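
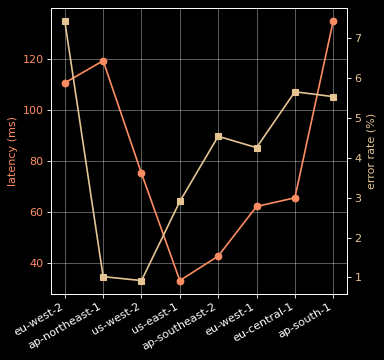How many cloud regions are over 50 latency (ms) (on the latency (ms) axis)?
6

Above 50: eu-west-2, ap-northeast-1, us-west-2, eu-west-1, eu-central-1, ap-south-1.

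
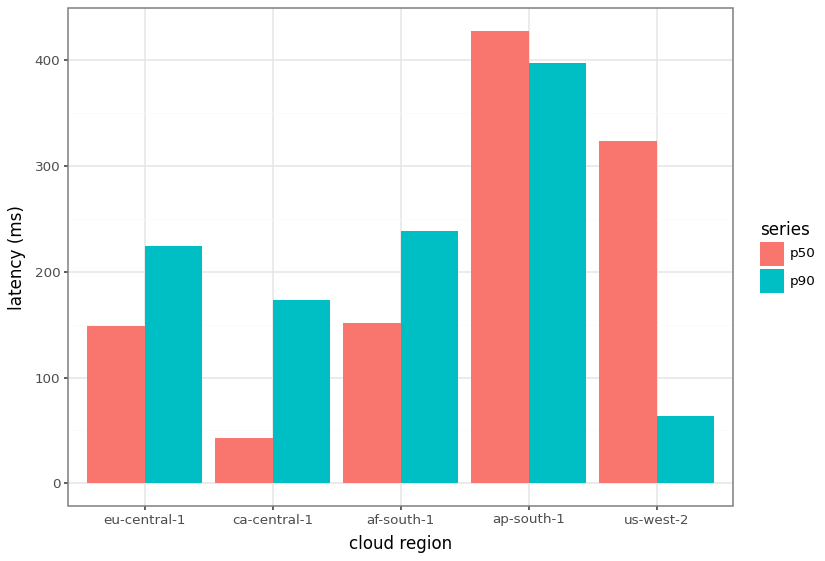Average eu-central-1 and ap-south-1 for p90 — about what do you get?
≈ 300

(200 + 400) / 2 ≈ 300.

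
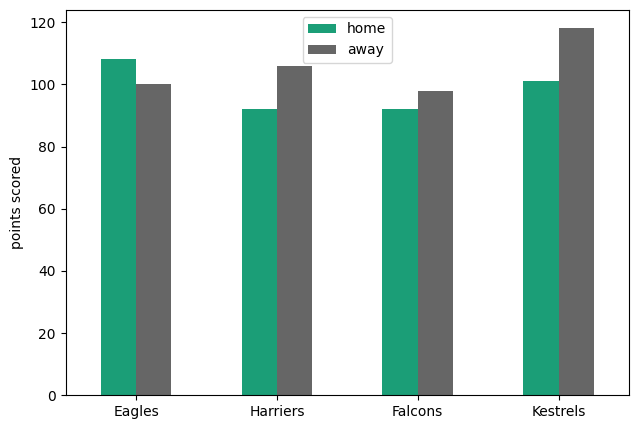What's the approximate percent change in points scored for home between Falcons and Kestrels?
≈ +11.1%

Falcons ≈ 90, Kestrels ≈ 100; (100 − 90) / 90 ≈ +11.1%.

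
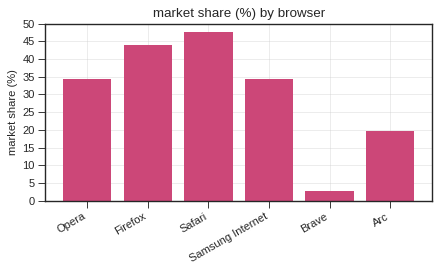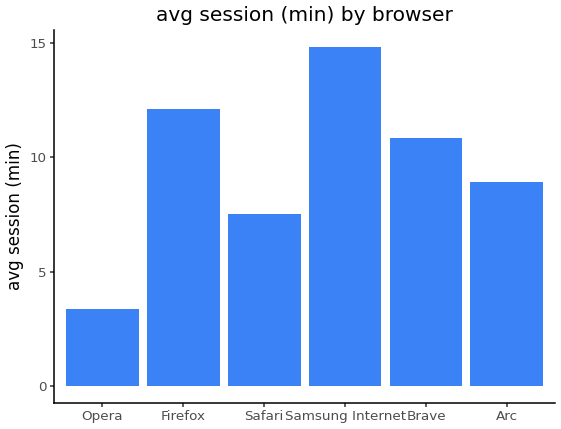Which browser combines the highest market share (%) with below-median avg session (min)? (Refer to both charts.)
Chart 2 median avg session (min) ≈ 10; below-median browsers: Opera, Safari, Arc. Among those, Safari has the highest market share (%) (≈ 50).

Safari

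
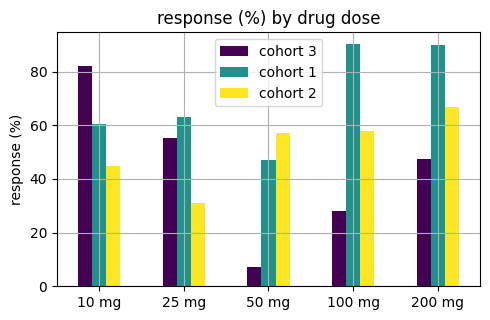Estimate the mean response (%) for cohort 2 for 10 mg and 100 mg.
≈ 50

(40 + 60) / 2 ≈ 50.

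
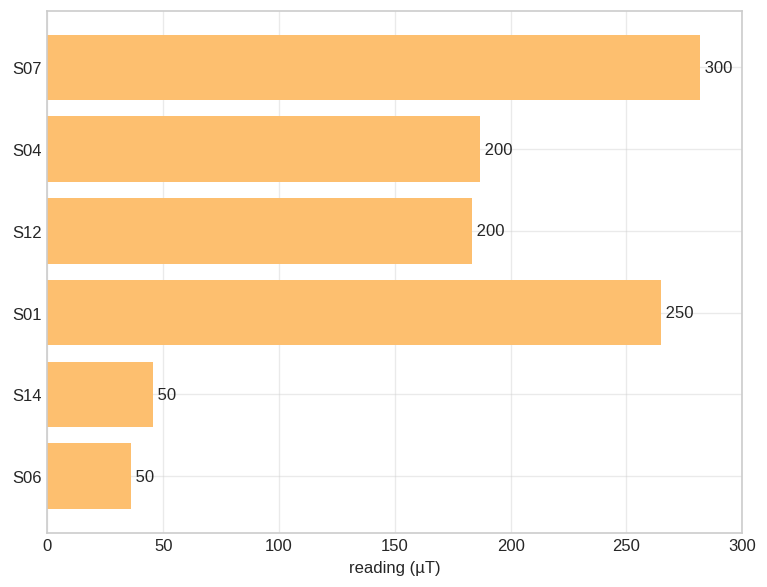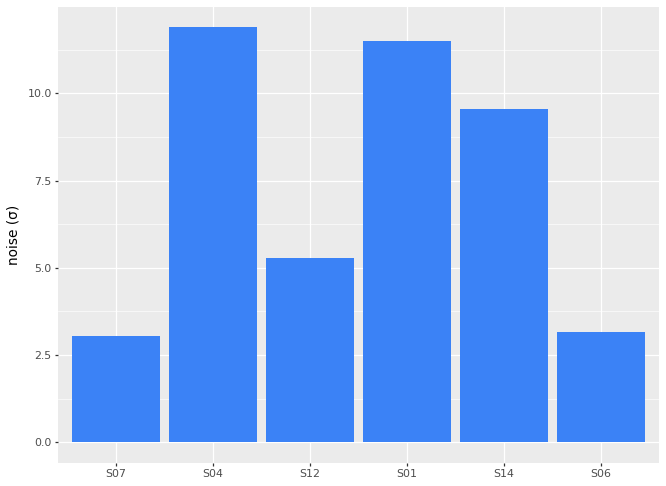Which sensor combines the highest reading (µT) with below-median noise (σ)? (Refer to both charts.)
S07

Chart 2 median noise (σ) ≈ 8; below-median sensors: S07, S12, S06. Among those, S07 has the highest reading (µT) (≈ 300).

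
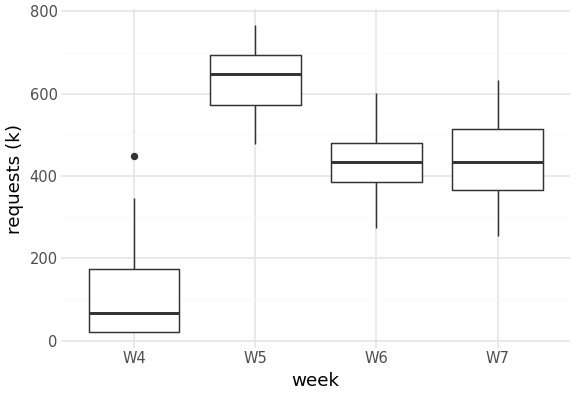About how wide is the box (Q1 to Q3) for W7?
Q3 ≈ 500, Q1 ≈ 350; IQR ≈ 150.

≈ 150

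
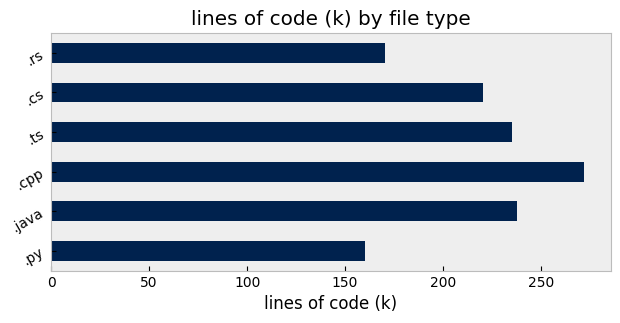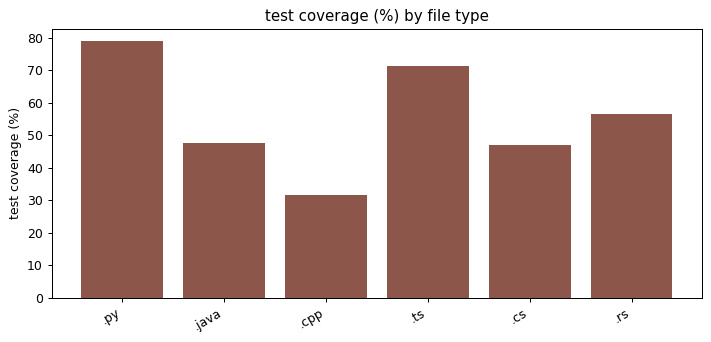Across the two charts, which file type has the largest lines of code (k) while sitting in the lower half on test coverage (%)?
Chart 2 median test coverage (%) ≈ 50; below-median file types: .java, .cpp, .cs. Among those, .cpp has the highest lines of code (k) (≈ 275).

.cpp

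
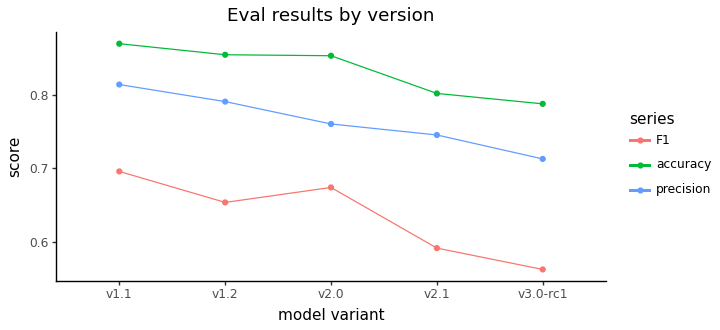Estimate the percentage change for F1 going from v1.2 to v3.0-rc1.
v1.2 ≈ 0.65, v3.0-rc1 ≈ 0.55; (0.55 − 0.65) / 0.65 ≈ -15.4%.

≈ -15.4%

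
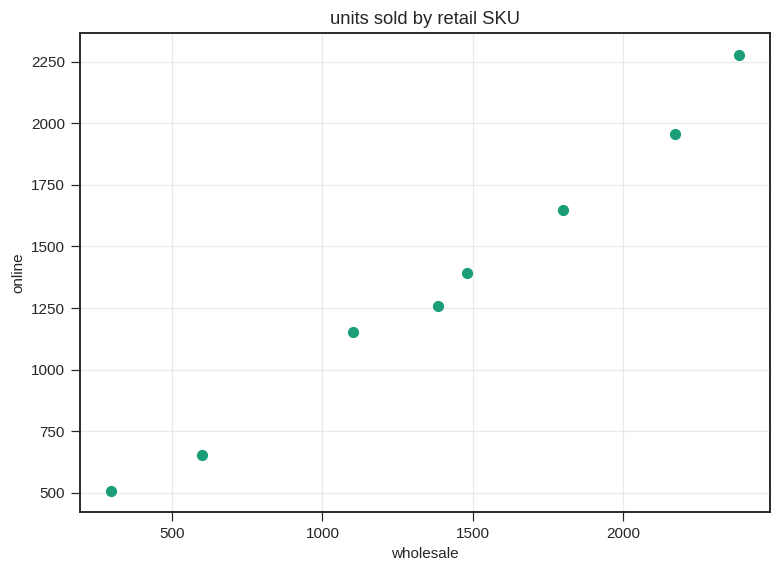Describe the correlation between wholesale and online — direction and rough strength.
Points are positively correlated; strong (|r| ≈ 1.0).

positive, strong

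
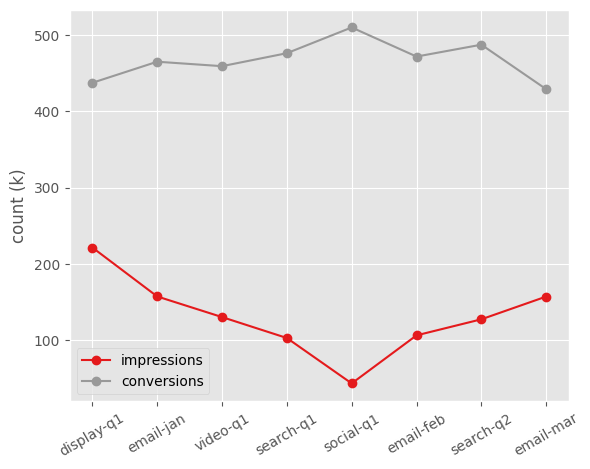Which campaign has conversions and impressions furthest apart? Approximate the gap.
social-q1: conversions ≈ 500, impressions ≈ 50 → gap ≈ 450. Next-largest (search-q1) is only ≈ 400.

social-q1, ≈ 450 k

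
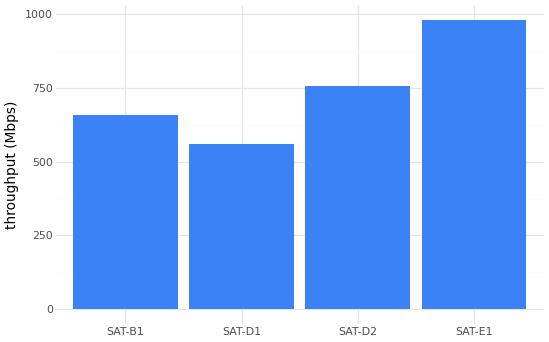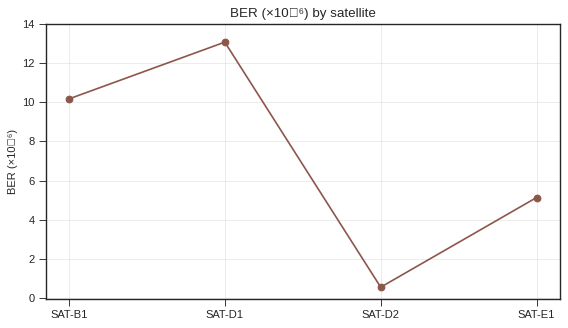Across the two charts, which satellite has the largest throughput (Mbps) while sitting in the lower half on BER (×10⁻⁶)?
Chart 2 median BER (×10⁻⁶) ≈ 8; below-median satellites: SAT-D2, SAT-E1. Among those, SAT-E1 has the highest throughput (Mbps) (≈ 1000).

SAT-E1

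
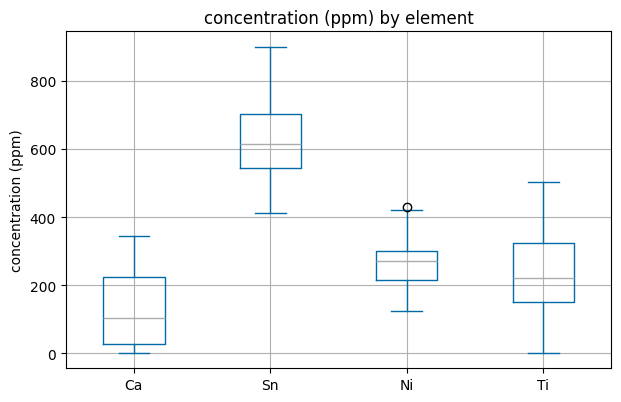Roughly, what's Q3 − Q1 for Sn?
≈ 150

Q3 ≈ 700, Q1 ≈ 550; IQR ≈ 150.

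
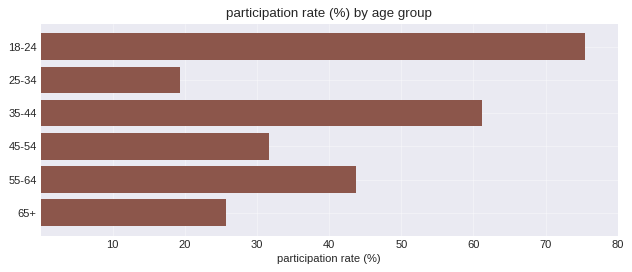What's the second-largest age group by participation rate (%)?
35-44

Top 3: 18-24 ≈ 80, 35-44 ≈ 60, 55-64 ≈ 40.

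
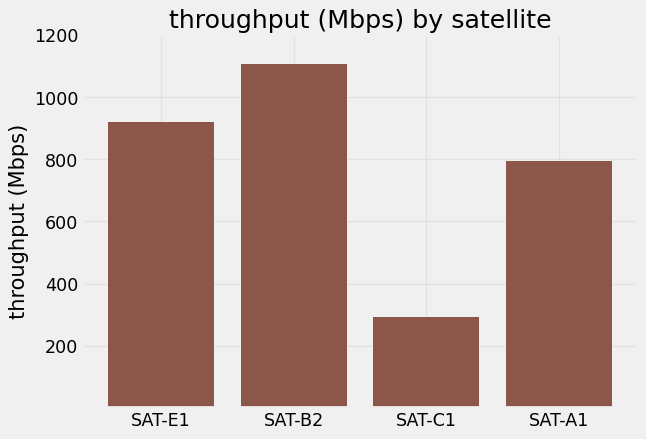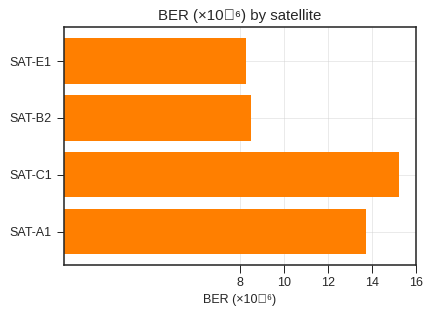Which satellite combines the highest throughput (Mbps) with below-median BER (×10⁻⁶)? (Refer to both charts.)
Chart 2 median BER (×10⁻⁶) ≈ 12; below-median satellites: SAT-E1, SAT-B2. Among those, SAT-B2 has the highest throughput (Mbps) (≈ 1200).

SAT-B2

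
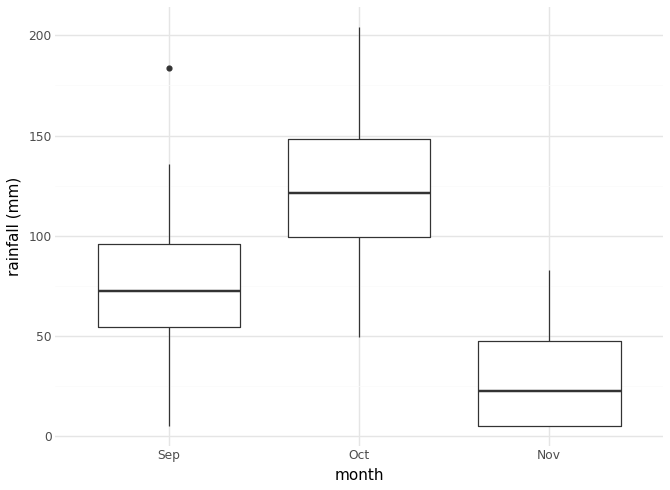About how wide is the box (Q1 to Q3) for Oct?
≈ 50

Q3 ≈ 150, Q1 ≈ 100; IQR ≈ 50.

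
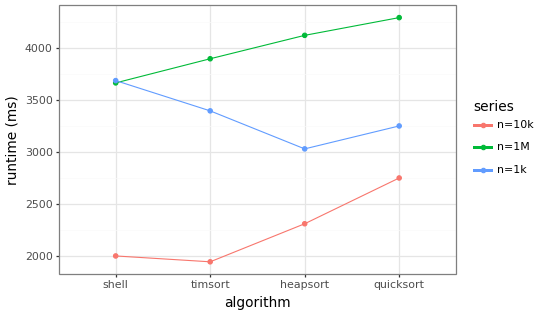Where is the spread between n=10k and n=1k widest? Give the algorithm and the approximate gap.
shell, ≈ 1600 ms

shell: n=10k ≈ 2000, n=1k ≈ 3600 → gap ≈ 1600. Next-largest (timsort) is only ≈ 1400.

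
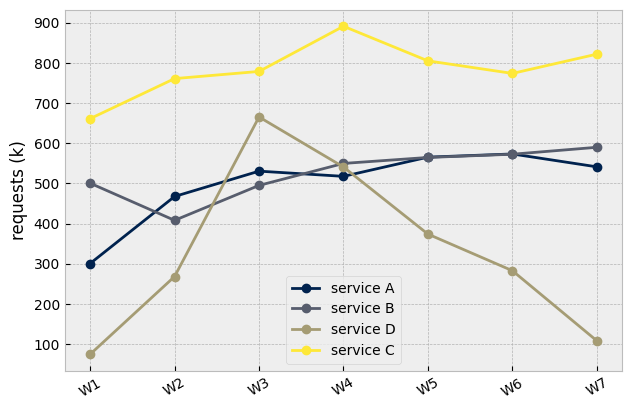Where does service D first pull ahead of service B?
W3

W2: service D ≈ 300 vs service B ≈ 400 (not yet); W3: service D ≈ 700 vs service B ≈ 500 (first crossover).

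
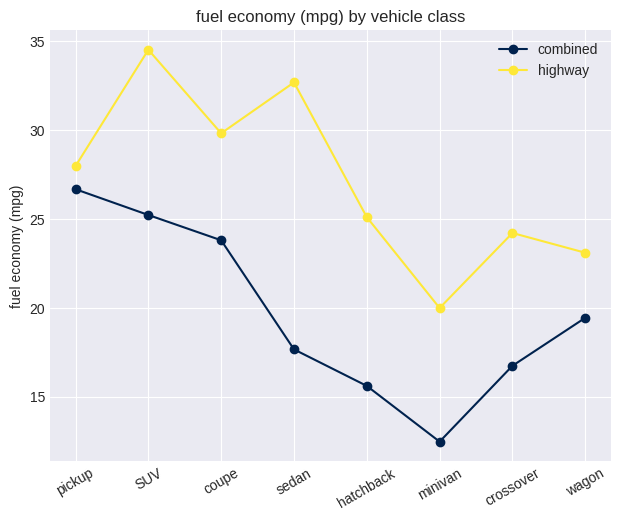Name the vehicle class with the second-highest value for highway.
Top 3 for highway: SUV ≈ 34, sedan ≈ 32, coupe ≈ 30.

sedan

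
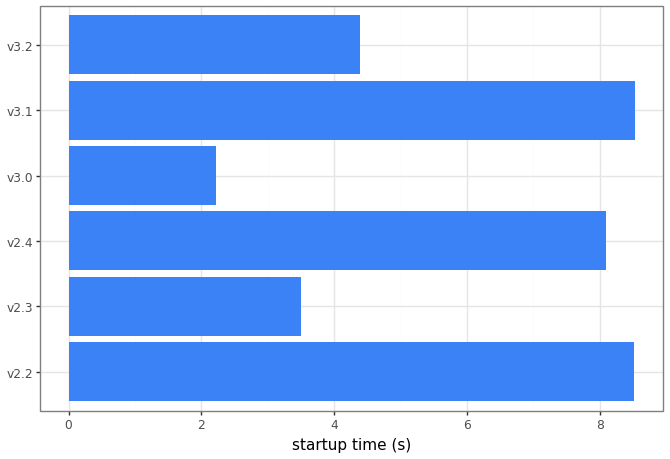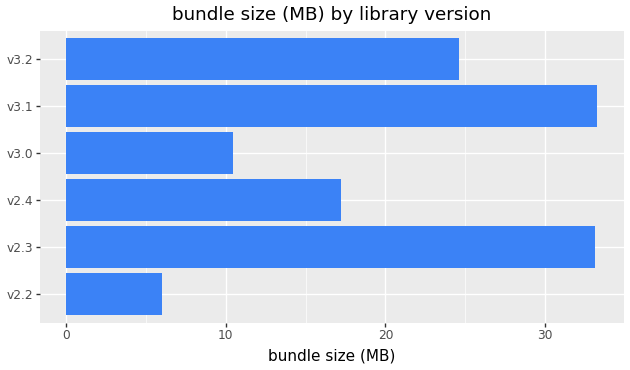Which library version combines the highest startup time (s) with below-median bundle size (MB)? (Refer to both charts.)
Chart 2 median bundle size (MB) ≈ 20; below-median library versions: v2.2, v2.4, v3.0. Among those, v2.2 has the highest startup time (s) (≈ 9).

v2.2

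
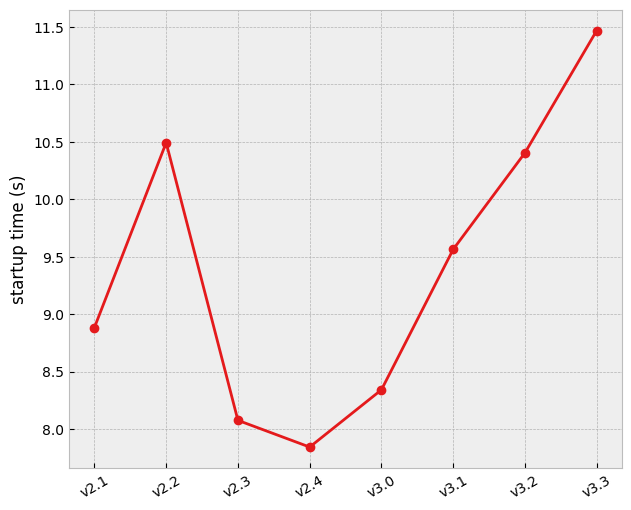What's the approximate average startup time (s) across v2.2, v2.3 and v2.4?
≈ 8.83

(10.5 + 8.0 + 8.0) / 3 ≈ 8.83.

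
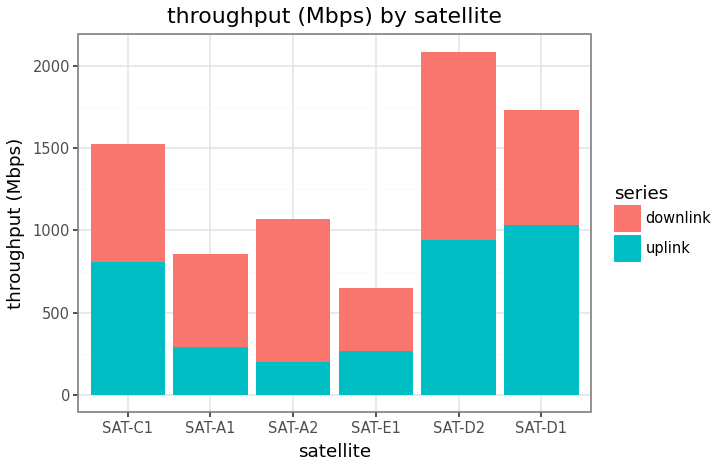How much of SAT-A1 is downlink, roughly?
≈ 600

downlink top ≈ 800, bottom ≈ 200; segment ≈ 600.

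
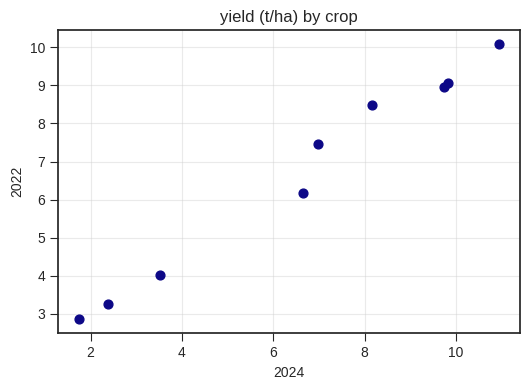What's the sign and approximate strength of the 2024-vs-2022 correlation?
positive, strong

Points are positively correlated; strong (|r| ≈ 1.0).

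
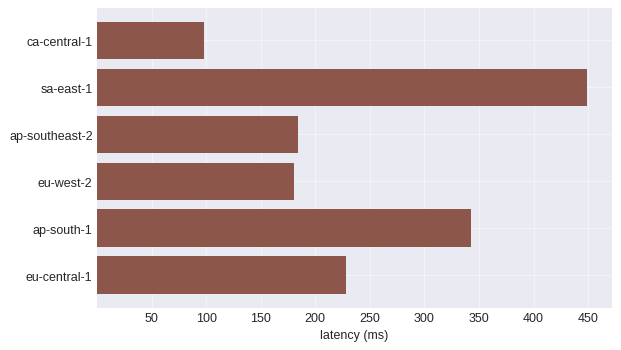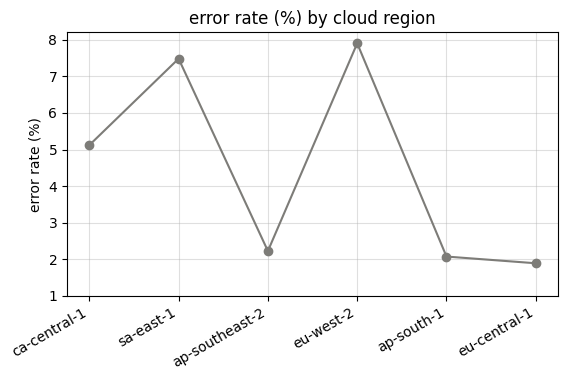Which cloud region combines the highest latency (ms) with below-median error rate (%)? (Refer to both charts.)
Chart 2 median error rate (%) ≈ 4; below-median cloud regions: ap-southeast-2, ap-south-1, eu-central-1. Among those, ap-south-1 has the highest latency (ms) (≈ 350).

ap-south-1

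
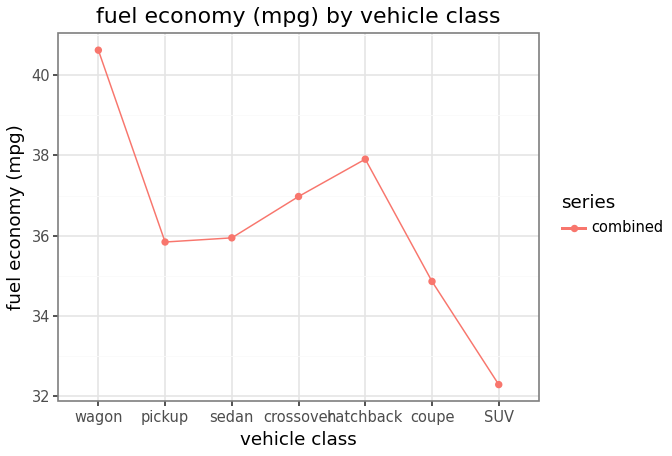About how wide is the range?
Max wagon ≈ 41, min SUV ≈ 32; range ≈ 9.

≈ 9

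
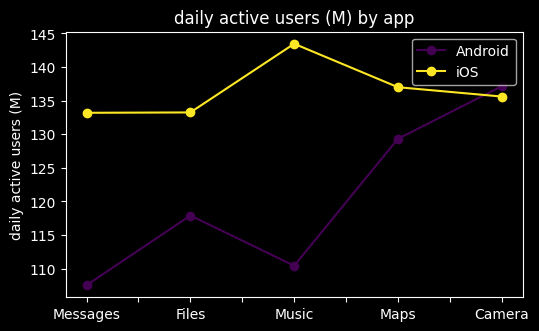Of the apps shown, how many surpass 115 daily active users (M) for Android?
Above 115: Files, Maps, Camera.

3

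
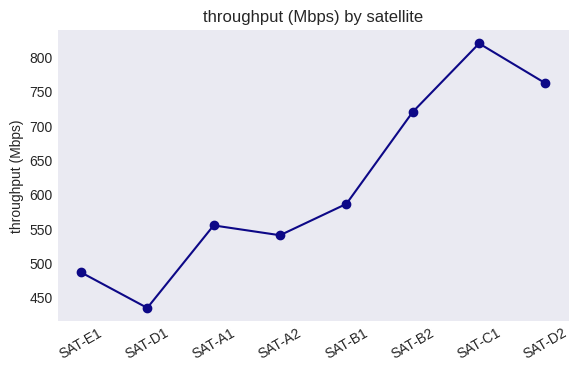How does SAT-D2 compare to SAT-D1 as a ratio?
≈ 1.67×

SAT-D2 ≈ 750, SAT-D1 ≈ 450; 750/450 ≈ 1.67.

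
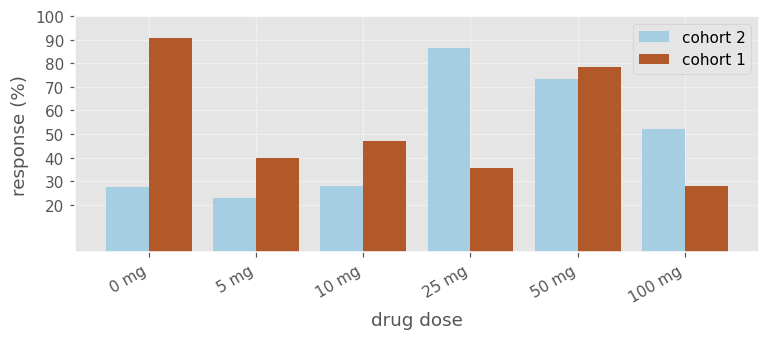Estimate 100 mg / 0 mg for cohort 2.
≈ 1.67×

100 mg ≈ 50, 0 mg ≈ 30; 50/30 ≈ 1.67.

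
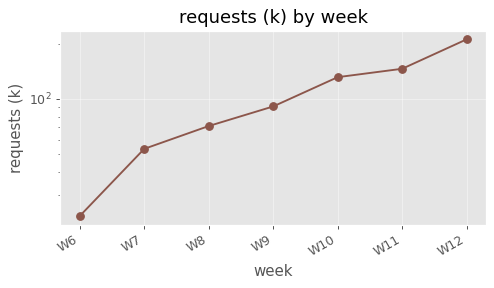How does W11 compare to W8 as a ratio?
≈ 1.75×

W11 ≈ 140, W8 ≈ 80; 140/80 ≈ 1.75.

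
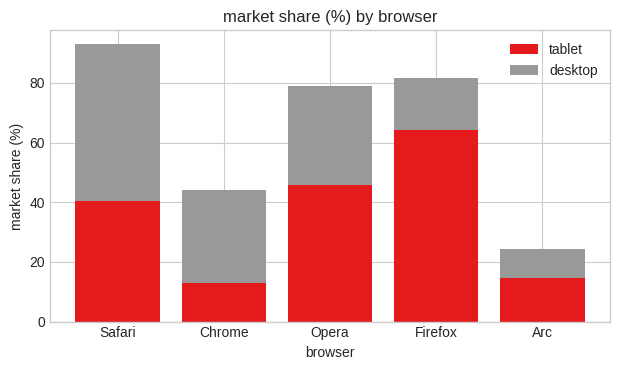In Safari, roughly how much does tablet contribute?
≈ 40

tablet top ≈ 40, bottom ≈ 0; segment ≈ 40.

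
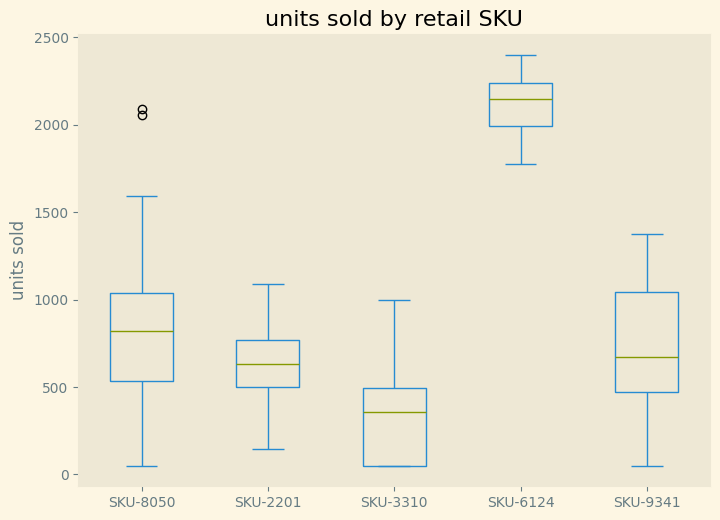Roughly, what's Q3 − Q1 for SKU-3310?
Q3 ≈ 400, Q1 ≈ 0; IQR ≈ 400.

≈ 400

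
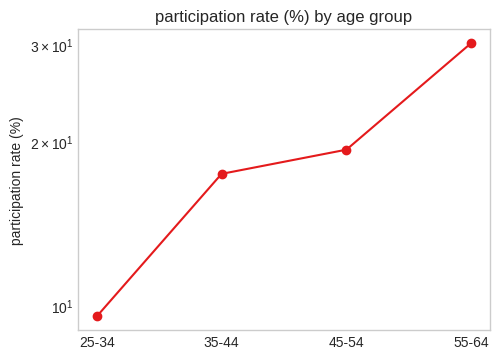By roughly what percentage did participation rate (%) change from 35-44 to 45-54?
≈ +11.1%

35-44 ≈ 18, 45-54 ≈ 20; (20 − 18) / 18 ≈ +11.1%.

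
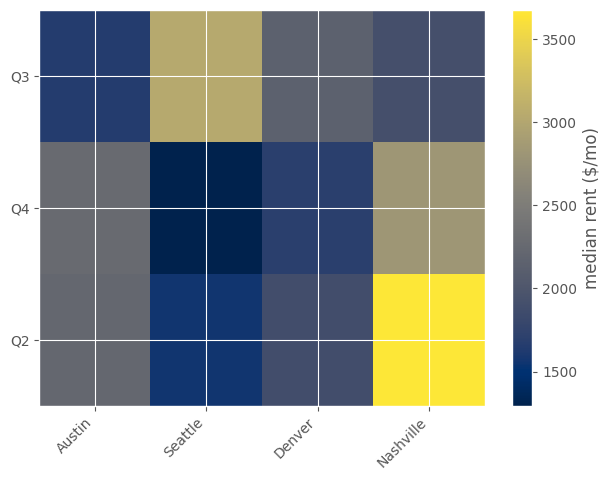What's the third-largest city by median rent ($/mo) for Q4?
Top 4 for Q4: Nashville ≈ 2800, Austin ≈ 2200, Denver ≈ 1600, Seattle ≈ 1200.

Denver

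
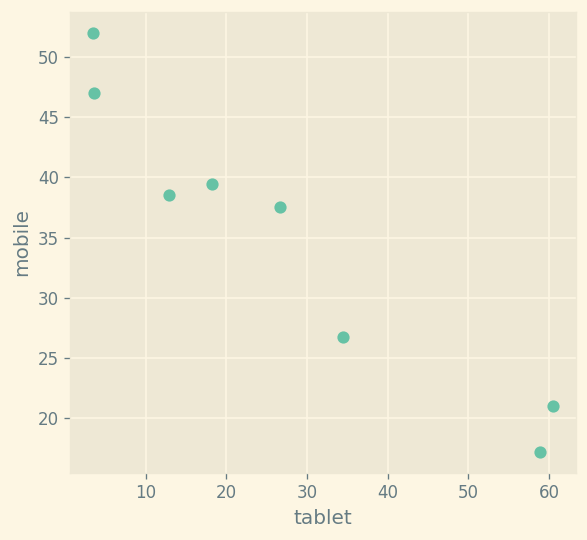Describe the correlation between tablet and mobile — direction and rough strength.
Points are negatively correlated; strong (|r| ≈ 1.0).

negative, strong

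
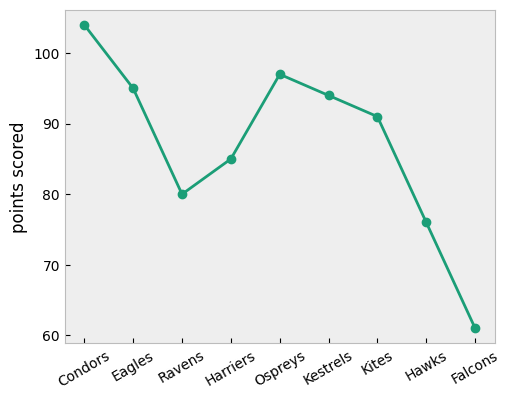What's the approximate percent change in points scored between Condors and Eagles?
≈ -9.5%

Condors ≈ 105, Eagles ≈ 95; (95 − 105) / 105 ≈ -9.5%.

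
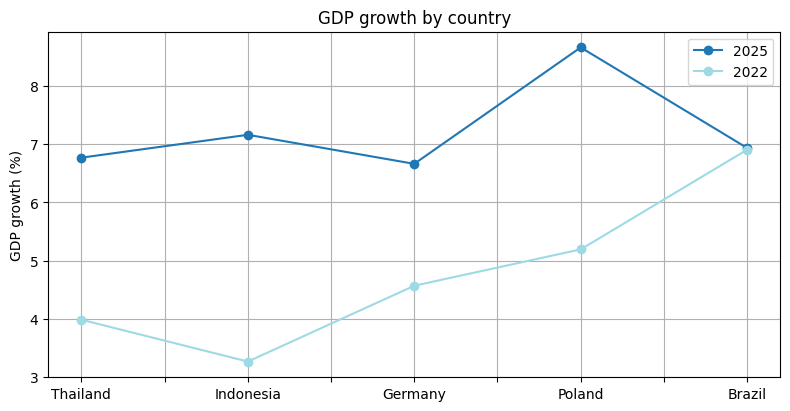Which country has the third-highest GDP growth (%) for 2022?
Top 4 for 2022: Brazil ≈ 7.0, Poland ≈ 5.0, Germany ≈ 4.5, Thailand ≈ 4.0.

Germany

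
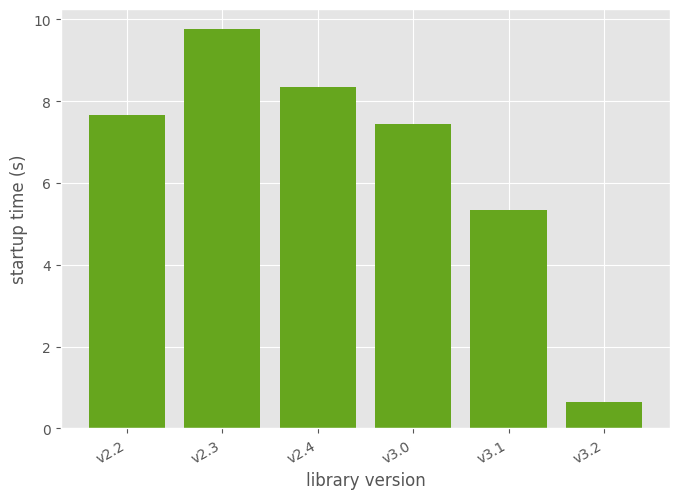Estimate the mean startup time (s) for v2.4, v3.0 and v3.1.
≈ 7

(8 + 7 + 5) / 3 ≈ 7.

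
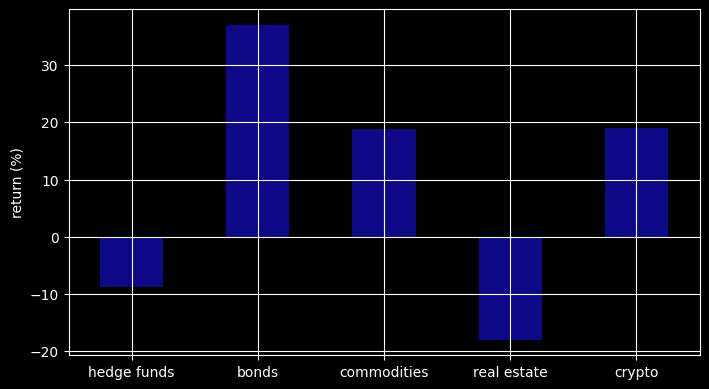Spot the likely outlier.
real estate

real estate ≈ -20; the rest sit between ≈ -10 and ≈ 35.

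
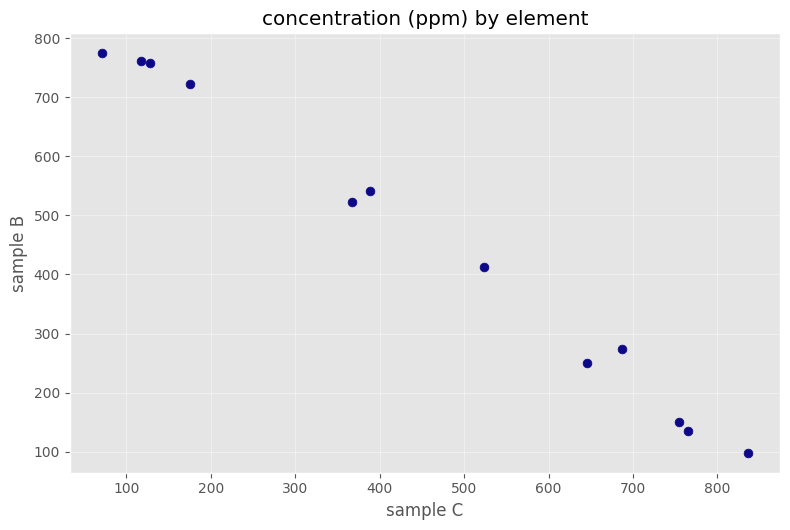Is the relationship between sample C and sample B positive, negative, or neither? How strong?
Points are negatively correlated; strong (|r| ≈ 1.0).

negative, strong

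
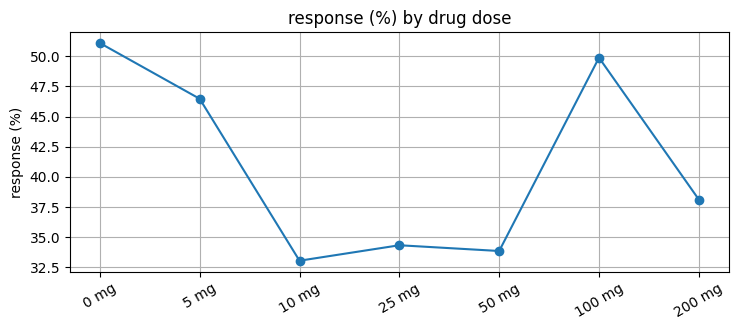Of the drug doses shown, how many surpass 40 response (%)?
3

Above 40: 0 mg, 5 mg, 100 mg.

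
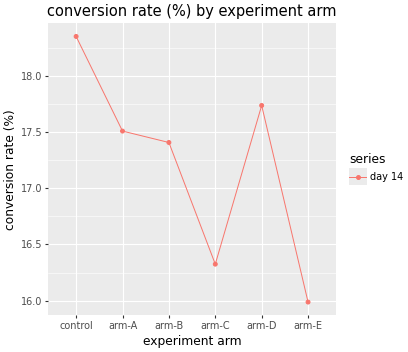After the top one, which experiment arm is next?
Top 3: control ≈ 18.4, arm-D ≈ 17.8, arm-A ≈ 17.6.

arm-D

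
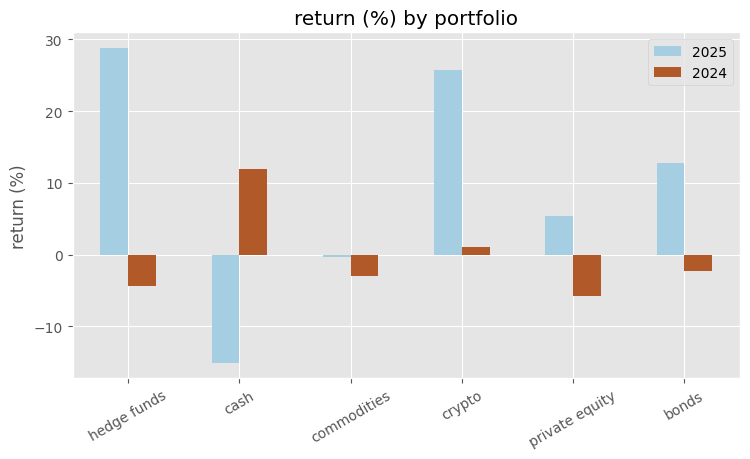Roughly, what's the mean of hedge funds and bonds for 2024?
≈ -2

(-5 + 0) / 2 ≈ -2.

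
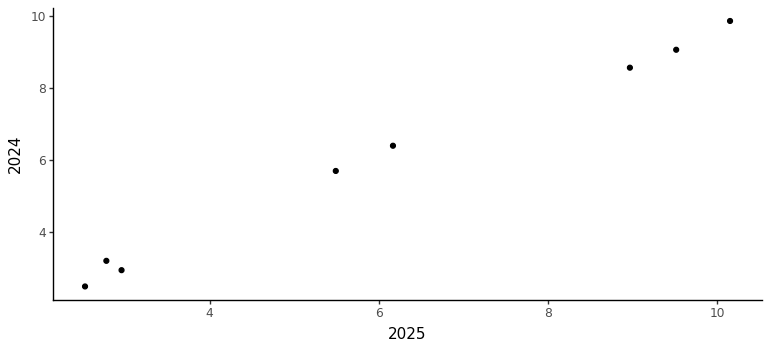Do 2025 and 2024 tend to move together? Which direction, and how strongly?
Points are positively correlated; strong (|r| ≈ 1.0).

positive, strong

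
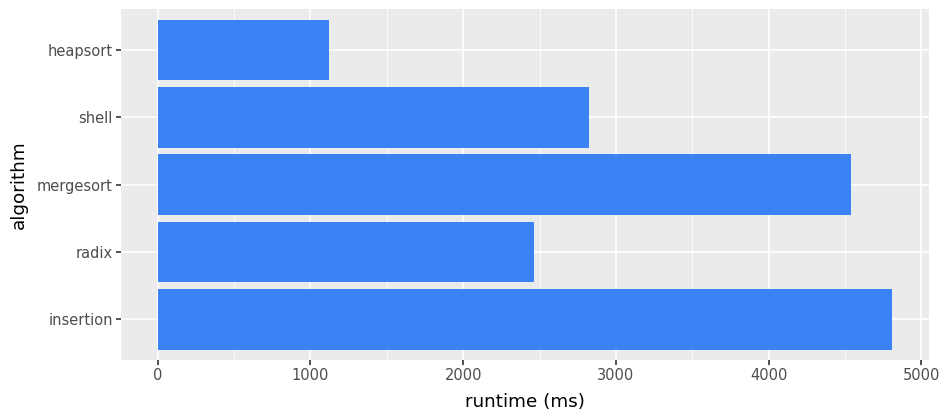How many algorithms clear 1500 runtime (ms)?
Above 1500: insertion, radix, mergesort, shell.

4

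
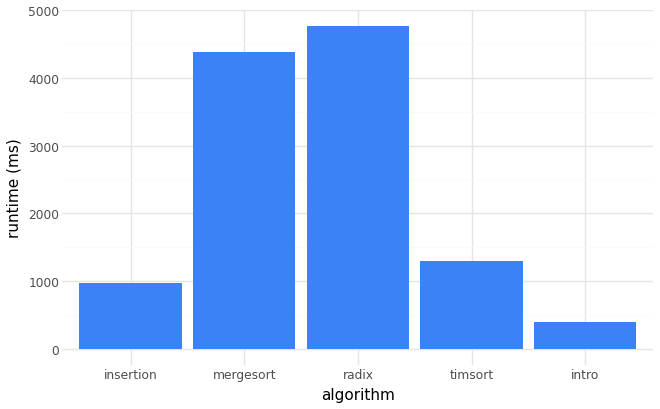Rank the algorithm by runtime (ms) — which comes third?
timsort

Top 4: radix ≈ 5000, mergesort ≈ 4500, timsort ≈ 1500, insertion ≈ 1000.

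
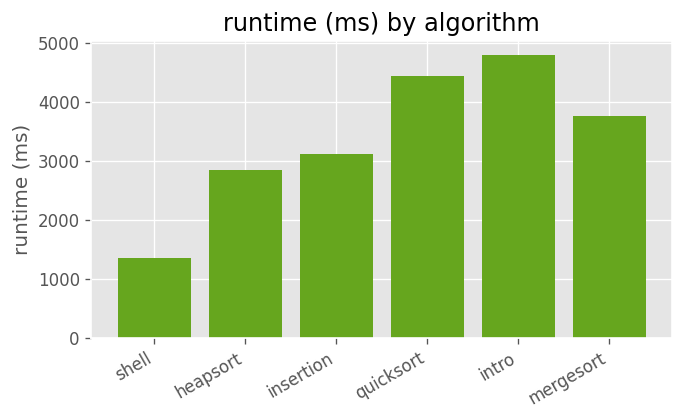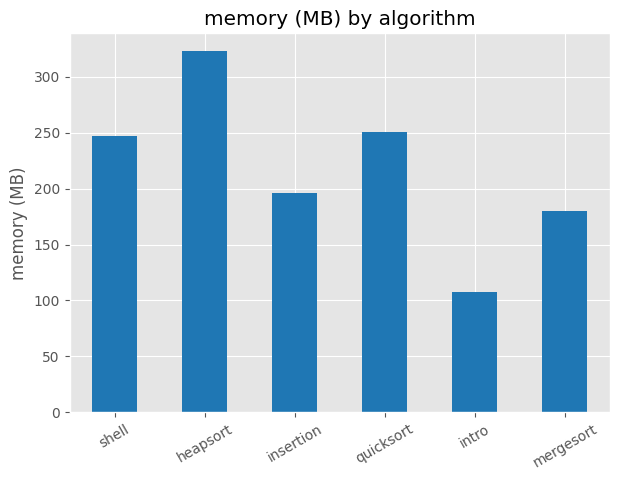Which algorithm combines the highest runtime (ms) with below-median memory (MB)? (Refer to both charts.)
intro

Chart 2 median memory (MB) ≈ 200; below-median algorithms: insertion, intro, mergesort. Among those, intro has the highest runtime (ms) (≈ 5000).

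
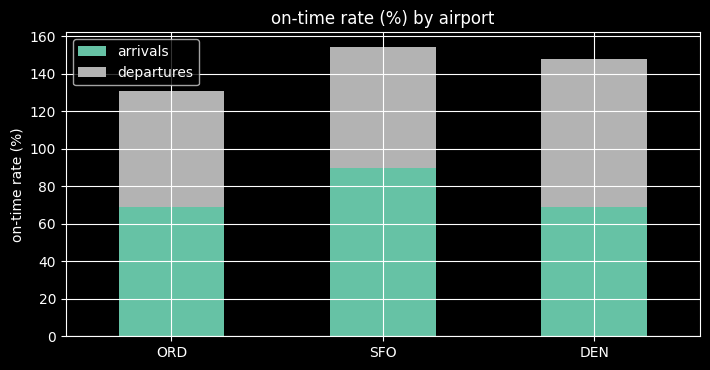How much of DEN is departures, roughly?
≈ 80

departures top ≈ 140, bottom ≈ 60; segment ≈ 80.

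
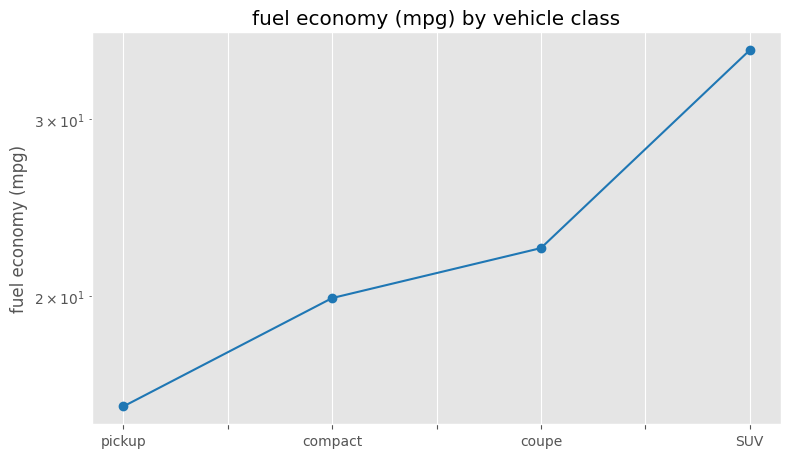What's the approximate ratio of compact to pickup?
≈ 1.25×

compact ≈ 20, pickup ≈ 16; 20/16 ≈ 1.25.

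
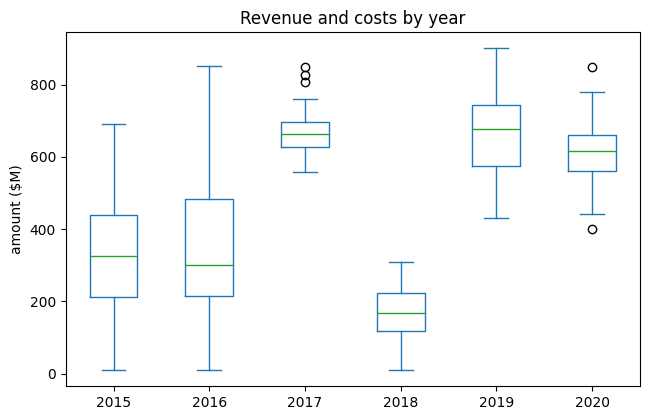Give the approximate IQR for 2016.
Q3 ≈ 500, Q1 ≈ 200; IQR ≈ 300.

≈ 300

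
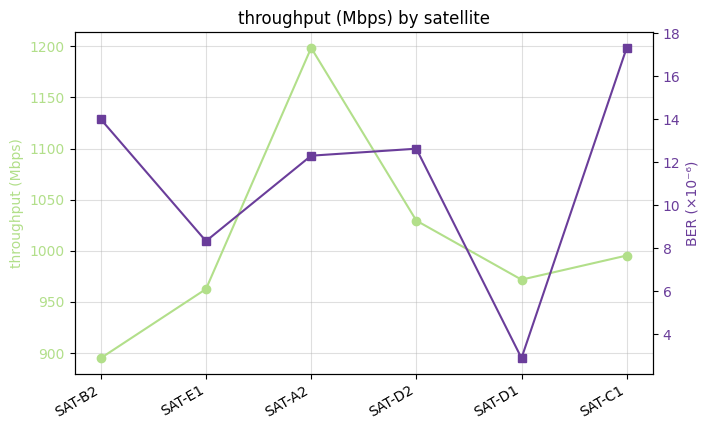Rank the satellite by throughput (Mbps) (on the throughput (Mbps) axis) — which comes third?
Top 4 (on the throughput (Mbps) axis): SAT-A2 ≈ 1200, SAT-D2 ≈ 1050, SAT-C1 ≈ 1000, SAT-D1 ≈ 950.

SAT-C1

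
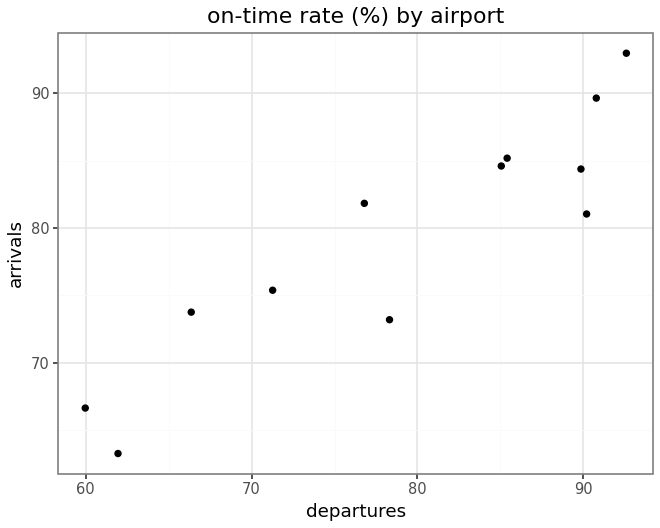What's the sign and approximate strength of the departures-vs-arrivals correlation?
positive, strong

Points are positively correlated; strong (|r| ≈ 0.9).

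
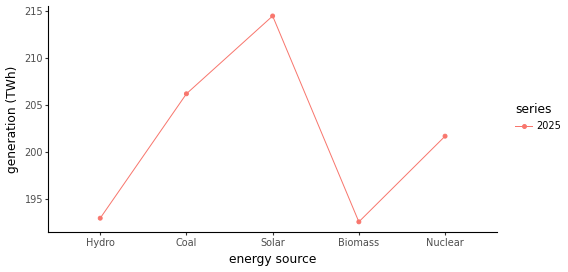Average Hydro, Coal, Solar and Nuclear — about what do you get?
≈ 204

(192 + 206 + 214 + 202) / 4 ≈ 204.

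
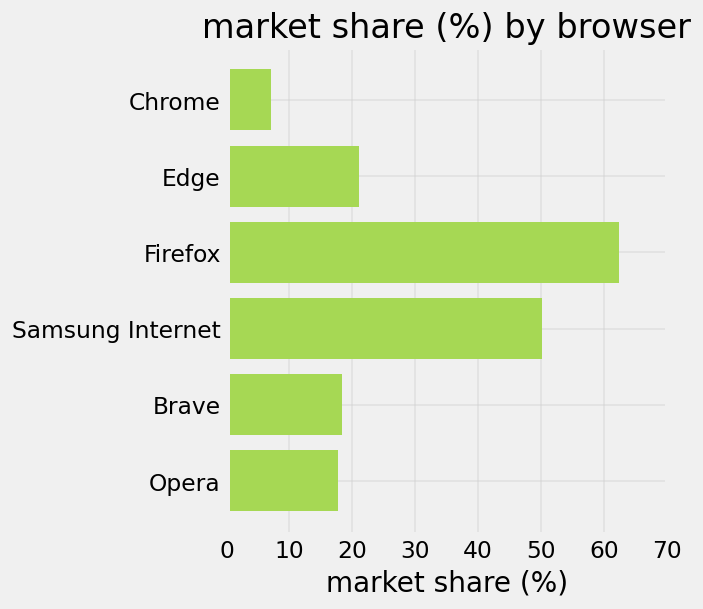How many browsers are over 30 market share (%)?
Above 30: Firefox, Samsung Internet.

2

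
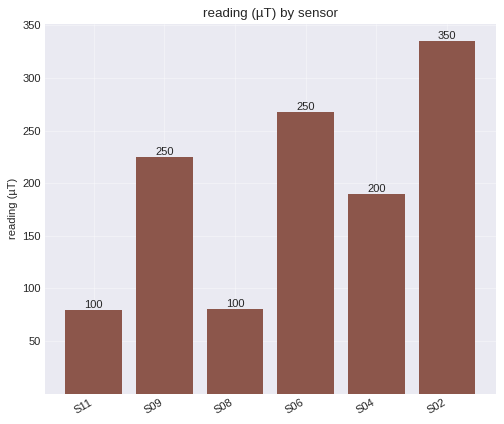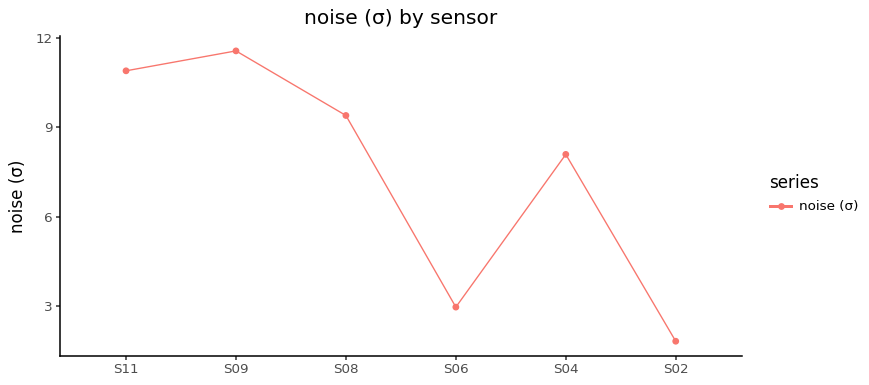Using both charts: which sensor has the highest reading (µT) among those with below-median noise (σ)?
S02

Chart 2 median noise (σ) ≈ 8; below-median sensors: S06, S04, S02. Among those, S02 has the highest reading (µT) (≈ 350).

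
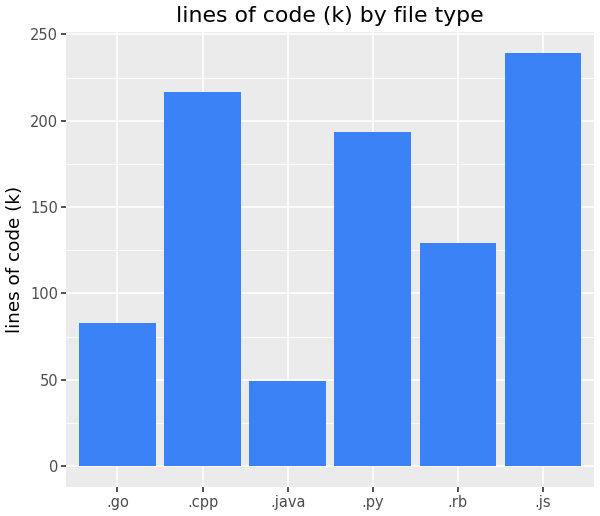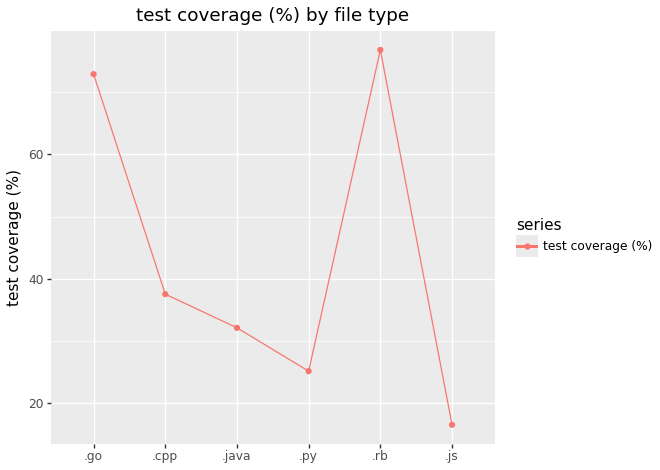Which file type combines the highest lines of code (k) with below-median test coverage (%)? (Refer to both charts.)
.js

Chart 2 median test coverage (%) ≈ 30; below-median file types: .java, .py, .js. Among those, .js has the highest lines of code (k) (≈ 250).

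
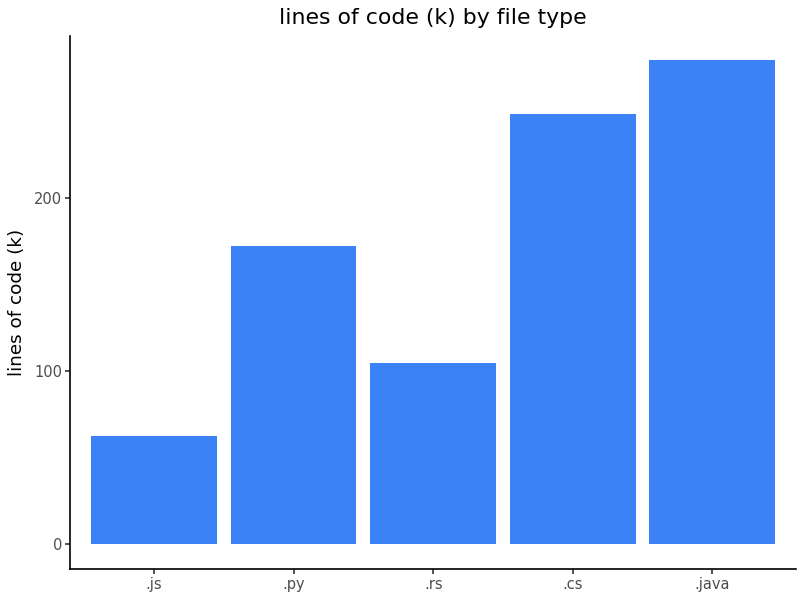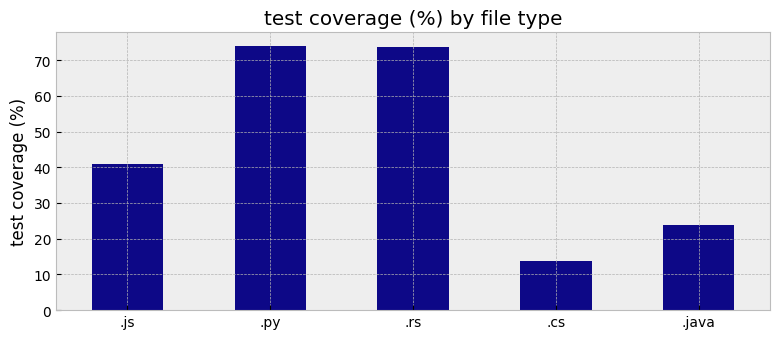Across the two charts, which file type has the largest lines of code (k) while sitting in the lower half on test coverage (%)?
.java

Chart 2 median test coverage (%) ≈ 40; below-median file types: .cs, .java. Among those, .java has the highest lines of code (k) (≈ 300).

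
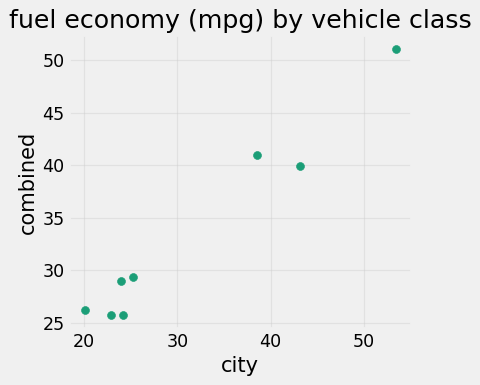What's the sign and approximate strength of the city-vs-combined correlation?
Points are positively correlated; strong (|r| ≈ 1.0).

positive, strong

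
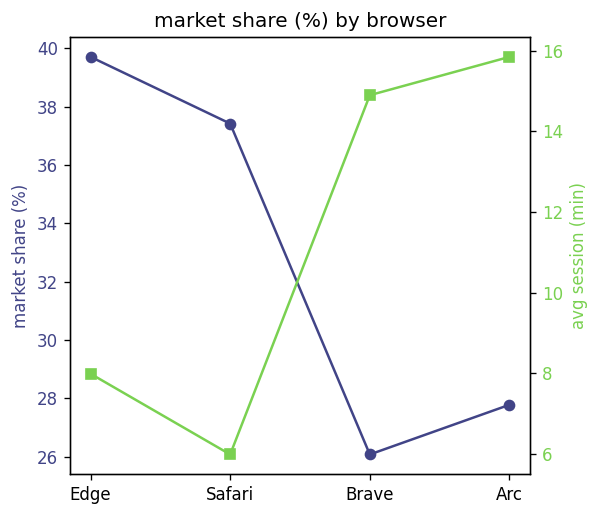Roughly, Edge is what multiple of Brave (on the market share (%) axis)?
Edge ≈ 40, Brave ≈ 26; 40/26 ≈ 1.54.

≈ 1.54×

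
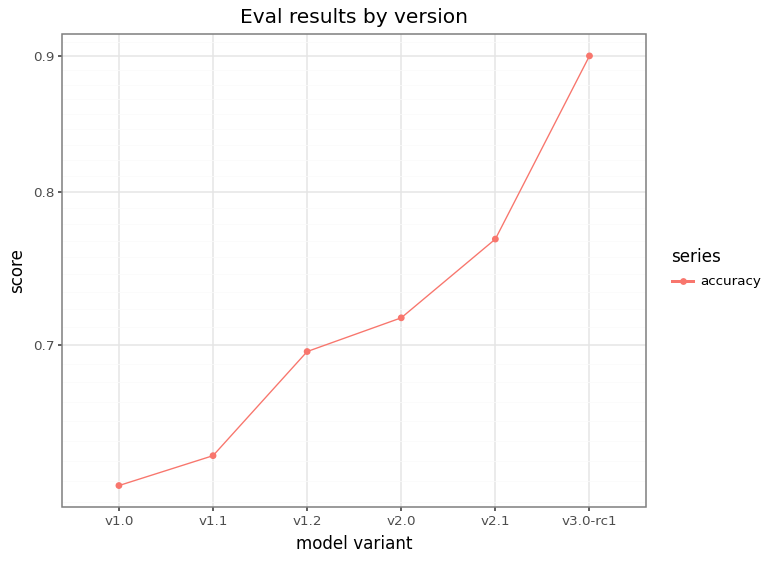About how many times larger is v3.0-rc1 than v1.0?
v3.0-rc1 ≈ 0.90, v1.0 ≈ 0.60; 0.90/0.60 ≈ 1.5.

≈ 1.5×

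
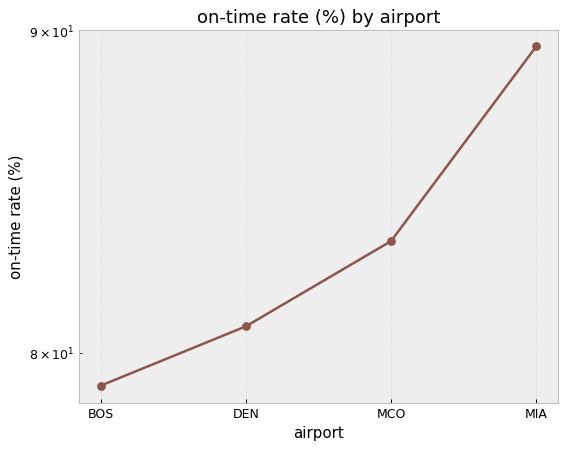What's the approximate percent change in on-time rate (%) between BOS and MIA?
BOS ≈ 79, MIA ≈ 89; (89 − 79) / 79 ≈ +12.7%.

≈ +12.7%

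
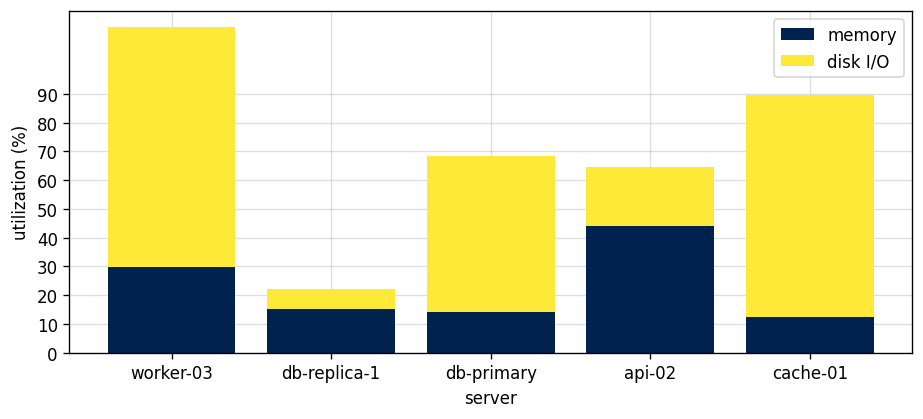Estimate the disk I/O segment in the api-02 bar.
≈ 20

disk I/O top ≈ 60, bottom ≈ 40; segment ≈ 20.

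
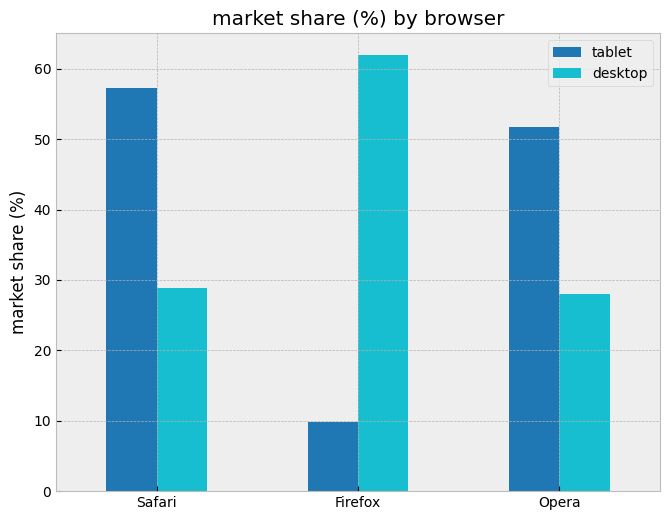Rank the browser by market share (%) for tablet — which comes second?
Top 3 for tablet: Safari ≈ 60, Opera ≈ 50, Firefox ≈ 10.

Opera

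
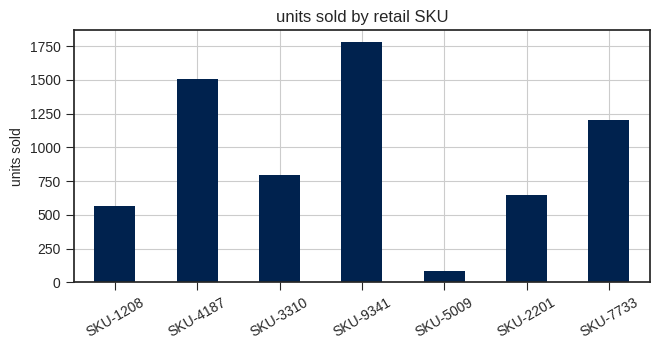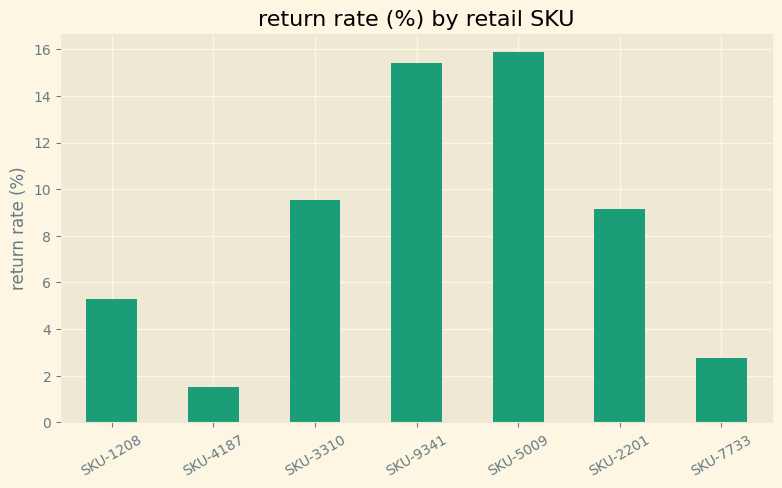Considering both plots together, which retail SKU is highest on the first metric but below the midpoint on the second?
SKU-4187

Chart 2 median return rate (%) ≈ 10; below-median retail SKUs: SKU-1208, SKU-4187, SKU-7733. Among those, SKU-4187 has the highest units sold (≈ 1600).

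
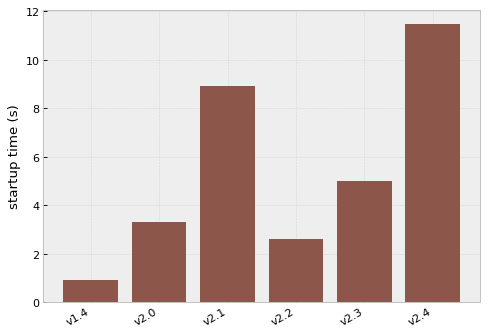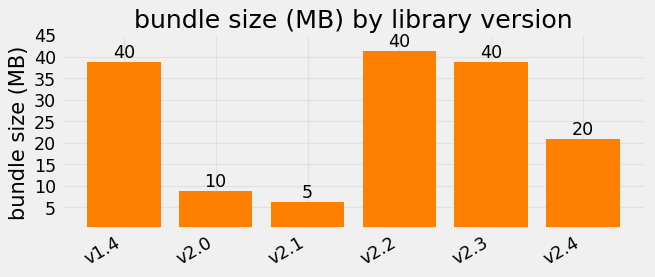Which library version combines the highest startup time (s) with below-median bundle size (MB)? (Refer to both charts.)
v2.4

Chart 2 median bundle size (MB) ≈ 30; below-median library versions: v2.0, v2.1, v2.4. Among those, v2.4 has the highest startup time (s) (≈ 12).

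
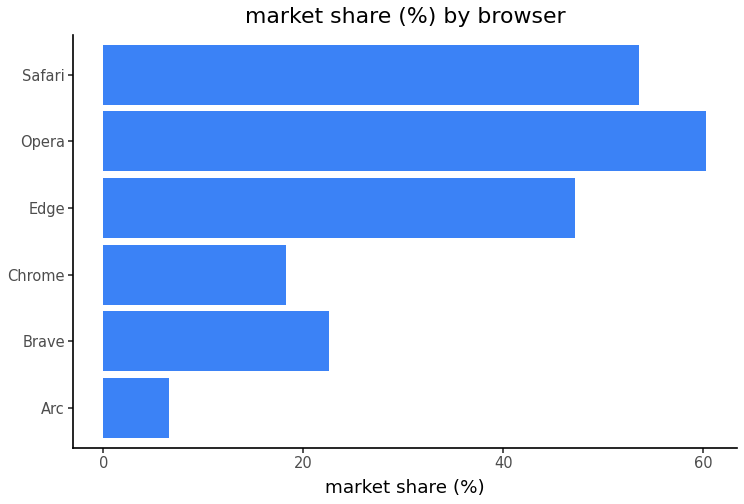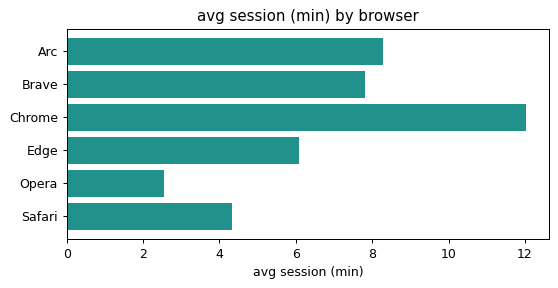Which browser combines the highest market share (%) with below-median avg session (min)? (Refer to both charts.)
Opera

Chart 2 median avg session (min) ≈ 6; below-median browsers: Edge, Opera, Safari. Among those, Opera has the highest market share (%) (≈ 60).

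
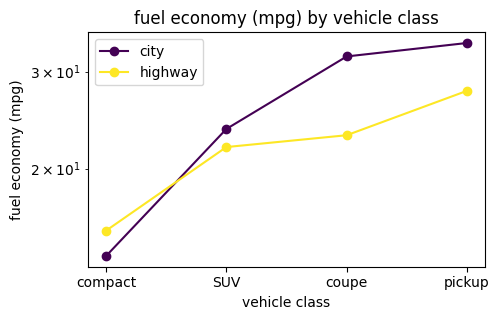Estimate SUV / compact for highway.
SUV ≈ 22, compact ≈ 16; 22/16 ≈ 1.38.

≈ 1.38×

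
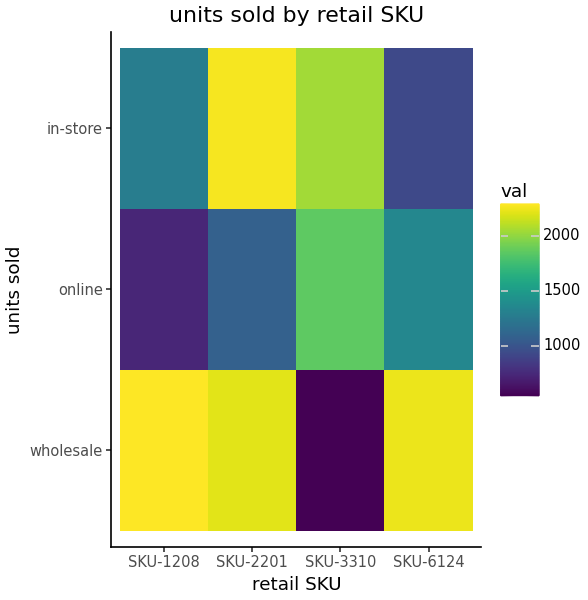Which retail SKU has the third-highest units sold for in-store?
SKU-1208

Top 4 for in-store: SKU-2201 ≈ 2200, SKU-3310 ≈ 2000, SKU-1208 ≈ 1200, SKU-6124 ≈ 1000.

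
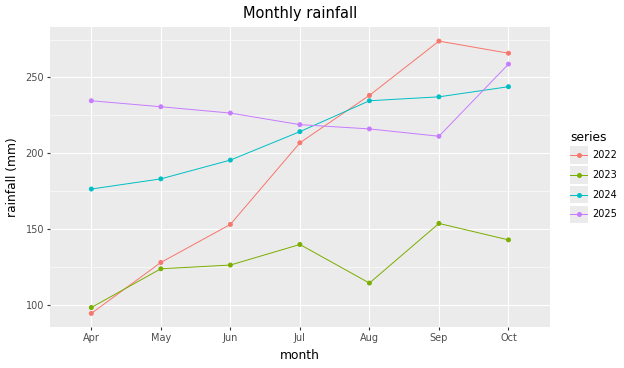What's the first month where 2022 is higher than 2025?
Jul: 2022 ≈ 200 vs 2025 ≈ 220 (not yet); Aug: 2022 ≈ 240 vs 2025 ≈ 220 (first crossover).

Aug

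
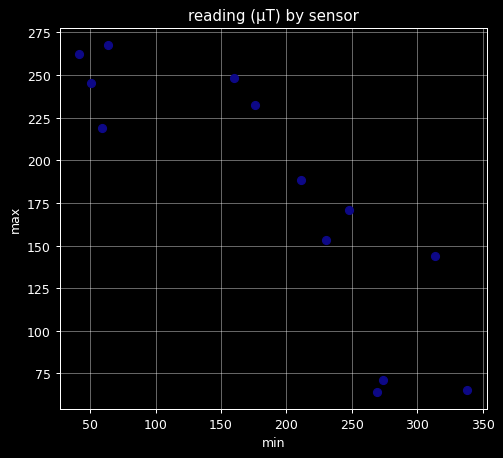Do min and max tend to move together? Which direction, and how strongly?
Points are negatively correlated; strong (|r| ≈ 0.9).

negative, strong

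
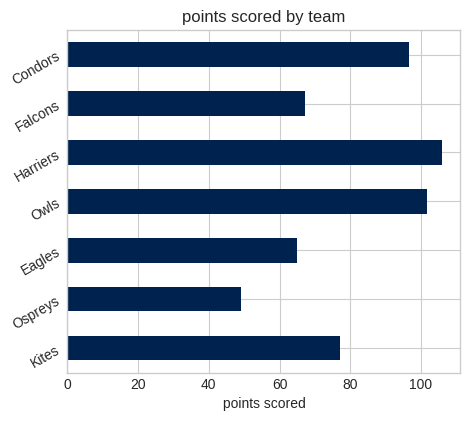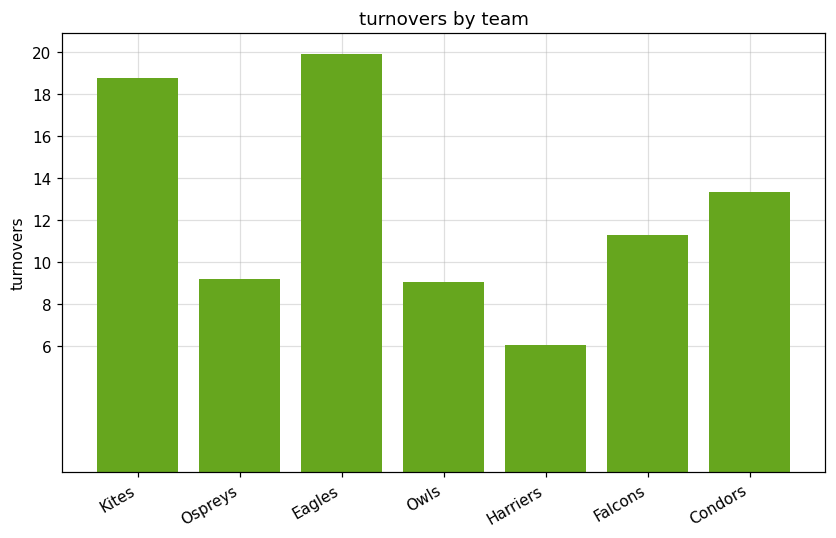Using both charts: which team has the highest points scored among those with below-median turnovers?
Harriers

Chart 2 median turnovers ≈ 12; below-median teams: Ospreys, Owls, Harriers. Among those, Harriers has the highest points scored (≈ 110).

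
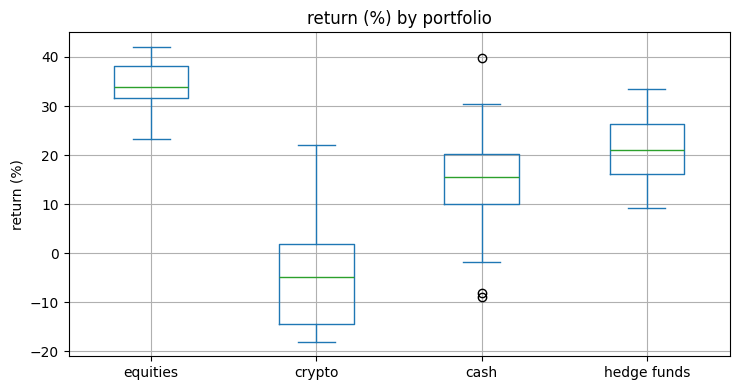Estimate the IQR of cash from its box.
≈ 10

Q3 ≈ 20, Q1 ≈ 10; IQR ≈ 10.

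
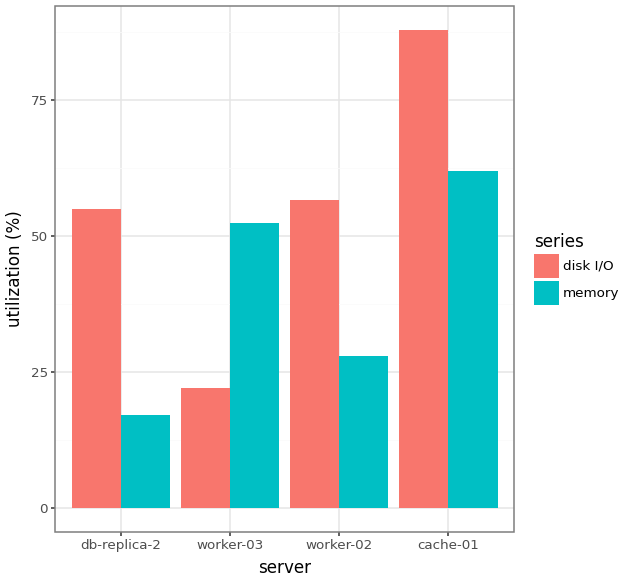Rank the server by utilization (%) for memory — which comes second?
Top 3 for memory: cache-01 ≈ 60, worker-03 ≈ 50, worker-02 ≈ 30.

worker-03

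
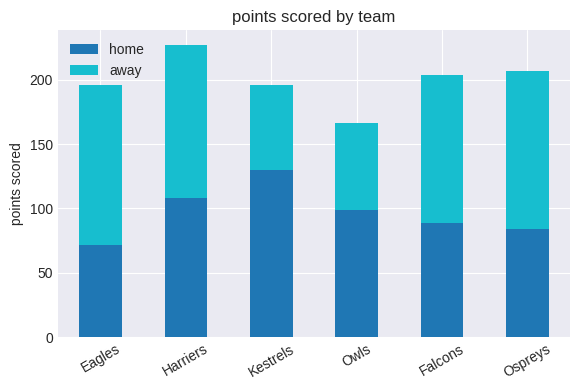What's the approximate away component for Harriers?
≈ 120

away top ≈ 220, bottom ≈ 100; segment ≈ 120.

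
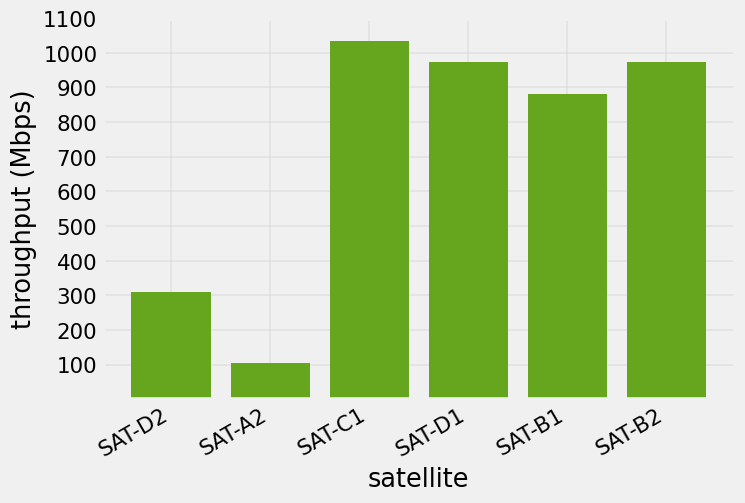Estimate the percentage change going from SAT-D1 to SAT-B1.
SAT-D1 ≈ 1000, SAT-B1 ≈ 900; (900 − 1000) / 1000 ≈ -10%.

≈ -10%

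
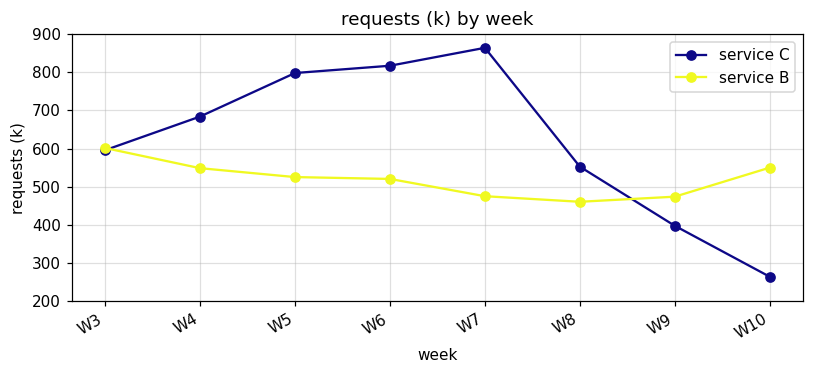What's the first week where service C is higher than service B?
W3: service C ≈ 600 vs service B ≈ 600 (not yet); W4: service C ≈ 700 vs service B ≈ 500 (first crossover).

W4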